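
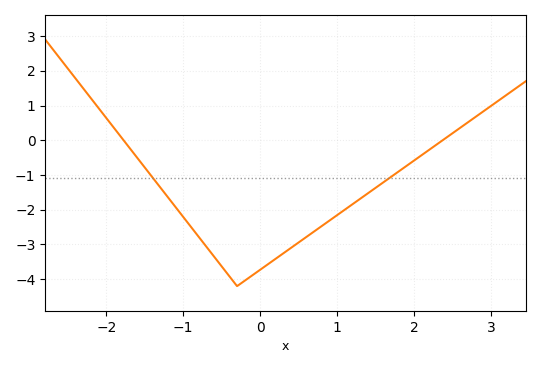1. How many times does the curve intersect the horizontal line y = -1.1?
2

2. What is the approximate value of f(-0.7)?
-3.06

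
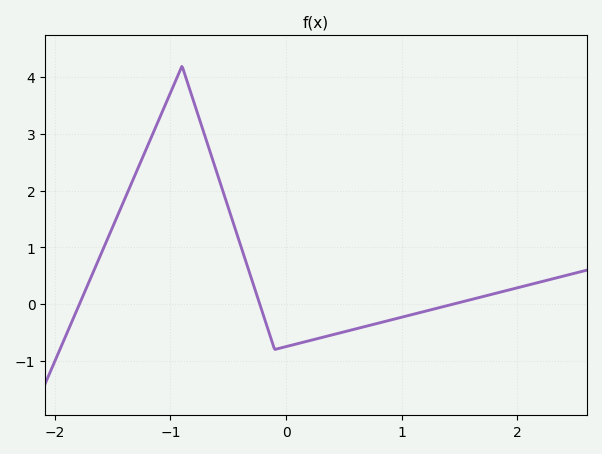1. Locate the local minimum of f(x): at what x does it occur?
-0.1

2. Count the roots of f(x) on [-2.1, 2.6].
3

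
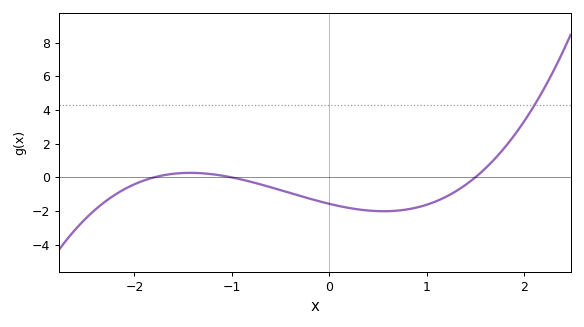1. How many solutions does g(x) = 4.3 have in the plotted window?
1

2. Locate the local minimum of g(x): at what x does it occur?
0.6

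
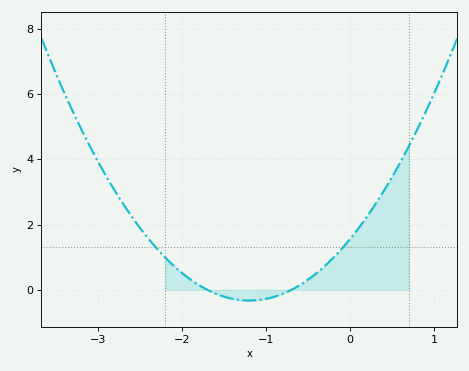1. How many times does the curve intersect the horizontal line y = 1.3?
2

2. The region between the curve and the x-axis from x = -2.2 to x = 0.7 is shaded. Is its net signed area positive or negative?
positive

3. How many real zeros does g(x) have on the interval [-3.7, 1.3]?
2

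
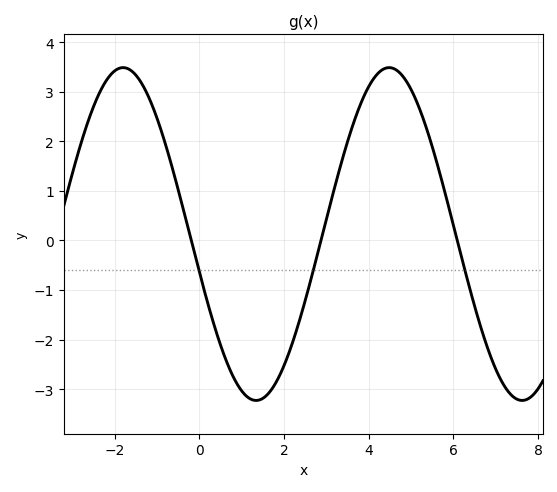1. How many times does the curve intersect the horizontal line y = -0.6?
3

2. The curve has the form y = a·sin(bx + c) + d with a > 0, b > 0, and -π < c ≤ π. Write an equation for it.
y = 3.36sin(1x - 2.9) + 0.13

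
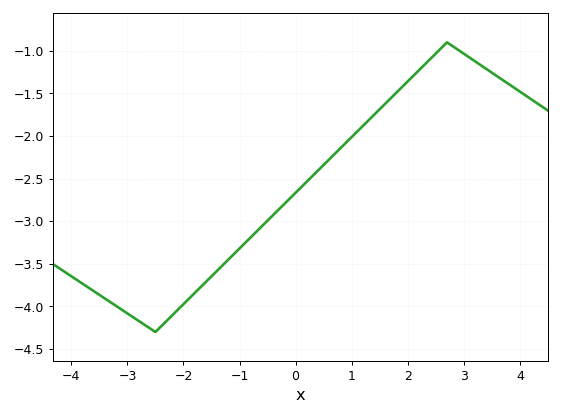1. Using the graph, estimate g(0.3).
-2.45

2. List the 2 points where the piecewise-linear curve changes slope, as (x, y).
(-2.5, -4.3); (2.7, -0.9)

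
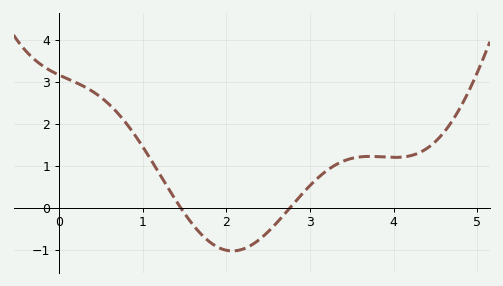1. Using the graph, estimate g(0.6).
2.46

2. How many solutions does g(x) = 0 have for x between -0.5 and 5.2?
2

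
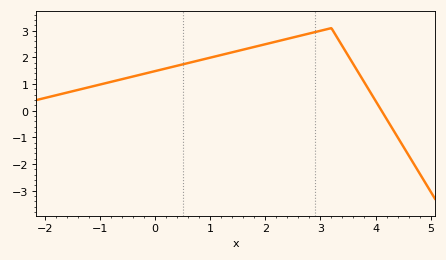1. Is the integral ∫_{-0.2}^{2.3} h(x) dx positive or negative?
positive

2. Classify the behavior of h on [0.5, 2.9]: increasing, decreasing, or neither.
increasing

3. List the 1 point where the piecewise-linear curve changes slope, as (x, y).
(3.2, 3.1)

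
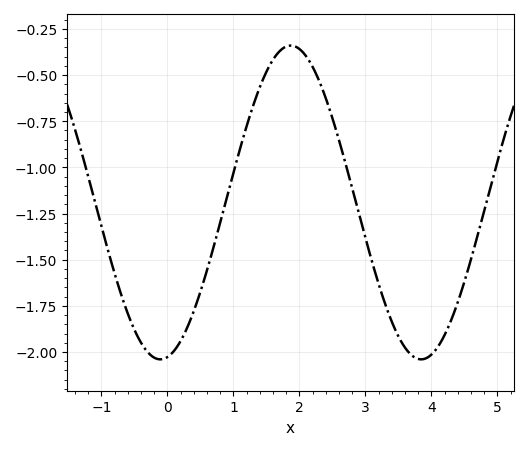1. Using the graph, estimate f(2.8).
-1.12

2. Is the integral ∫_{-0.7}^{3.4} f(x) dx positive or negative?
negative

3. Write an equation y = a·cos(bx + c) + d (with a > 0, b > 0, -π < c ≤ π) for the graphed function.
y = 0.85cos(1.6x - 3) - 1.19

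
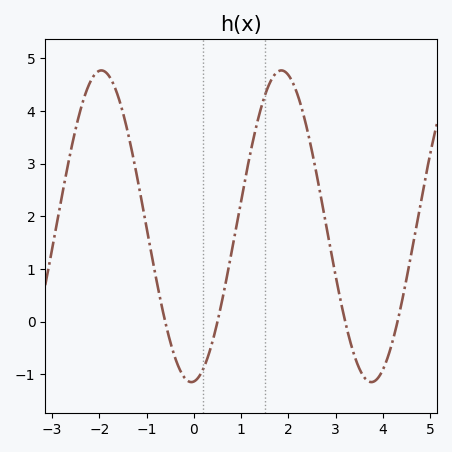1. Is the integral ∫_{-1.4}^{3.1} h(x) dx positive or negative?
positive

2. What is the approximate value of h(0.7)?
0.865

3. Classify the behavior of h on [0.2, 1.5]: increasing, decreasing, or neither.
increasing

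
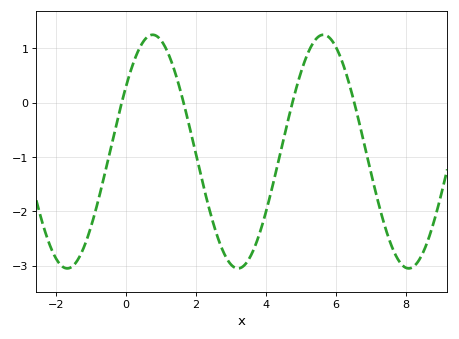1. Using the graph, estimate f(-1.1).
-2.5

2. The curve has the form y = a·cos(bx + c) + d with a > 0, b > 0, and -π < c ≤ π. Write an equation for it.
y = 2.15cos(1.3x - 0.99) - 0.9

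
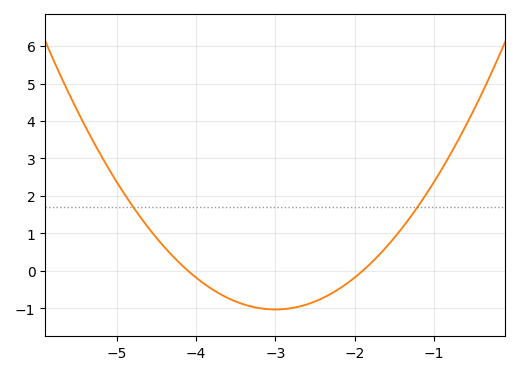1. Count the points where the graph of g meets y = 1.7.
2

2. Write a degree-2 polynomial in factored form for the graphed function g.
y = 0.85(x + 4.1)(x + 1.9)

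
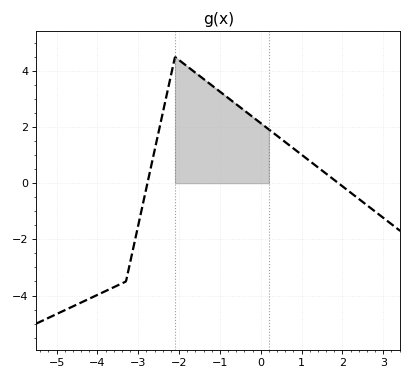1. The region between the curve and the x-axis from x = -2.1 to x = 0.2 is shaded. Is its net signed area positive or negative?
positive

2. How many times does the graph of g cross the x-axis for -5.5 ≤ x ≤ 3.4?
2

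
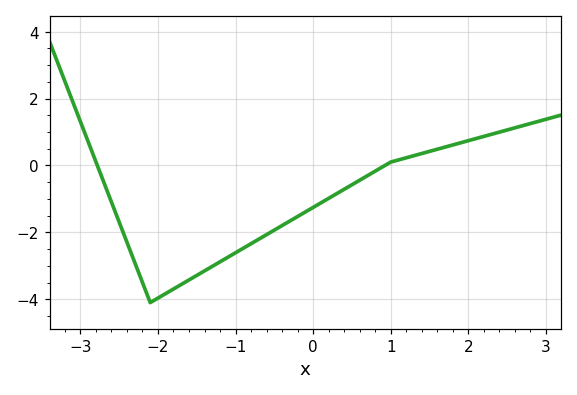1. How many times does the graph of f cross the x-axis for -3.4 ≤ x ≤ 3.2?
2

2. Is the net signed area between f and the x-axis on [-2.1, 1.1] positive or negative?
negative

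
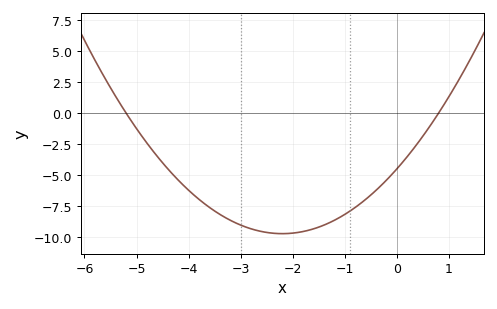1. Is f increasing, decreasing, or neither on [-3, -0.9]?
neither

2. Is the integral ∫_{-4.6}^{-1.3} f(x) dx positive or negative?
negative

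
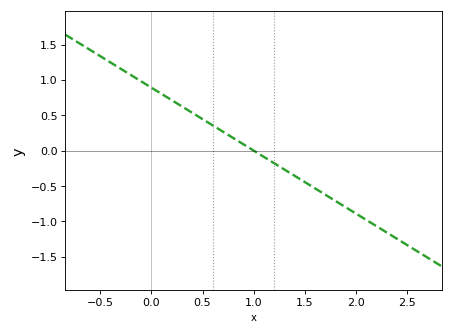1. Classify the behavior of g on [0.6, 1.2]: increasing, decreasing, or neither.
decreasing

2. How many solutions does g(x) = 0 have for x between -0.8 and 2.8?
1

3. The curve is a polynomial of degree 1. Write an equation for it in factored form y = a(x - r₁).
y = -0.89(x - 1)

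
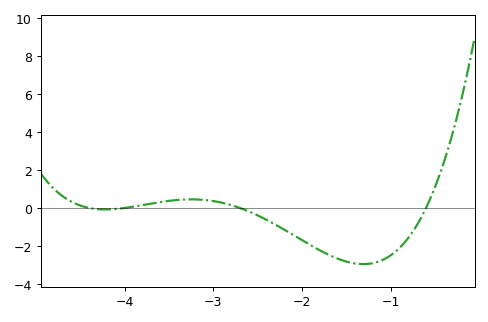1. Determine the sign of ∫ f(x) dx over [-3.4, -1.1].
negative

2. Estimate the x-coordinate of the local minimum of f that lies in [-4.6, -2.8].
-4.22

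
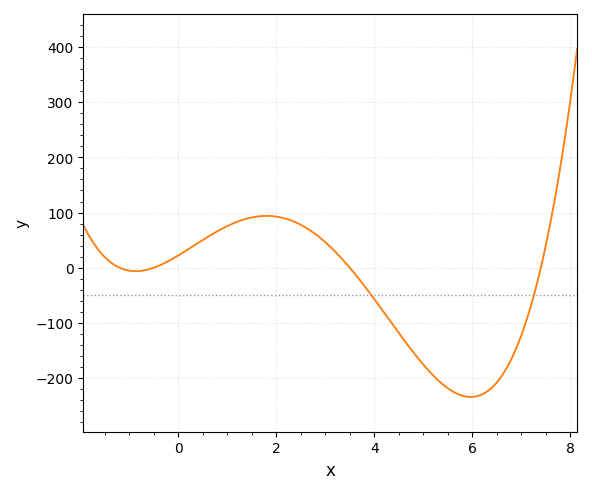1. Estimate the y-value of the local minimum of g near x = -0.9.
-6.31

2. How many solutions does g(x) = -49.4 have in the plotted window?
2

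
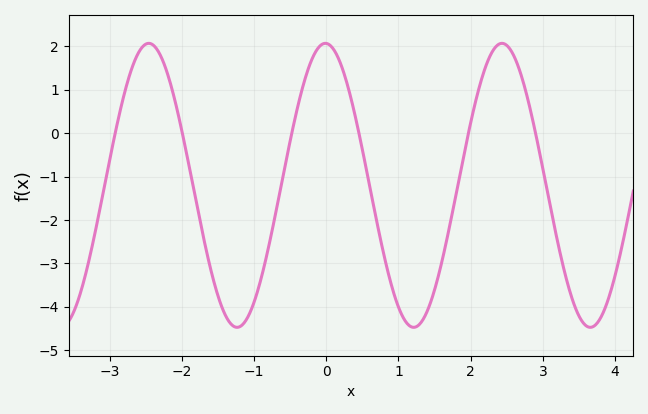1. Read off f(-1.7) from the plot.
-2.4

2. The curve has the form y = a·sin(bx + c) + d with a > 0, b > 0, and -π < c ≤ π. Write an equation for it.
y = 3.27sin(2.6x + 1.6) - 1.2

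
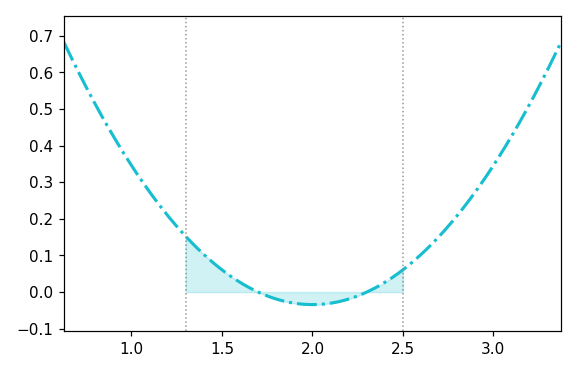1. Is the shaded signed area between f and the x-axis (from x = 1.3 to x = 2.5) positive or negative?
positive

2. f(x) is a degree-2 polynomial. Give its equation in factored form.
y = 0.38(x - 1.7)(x - 2.3)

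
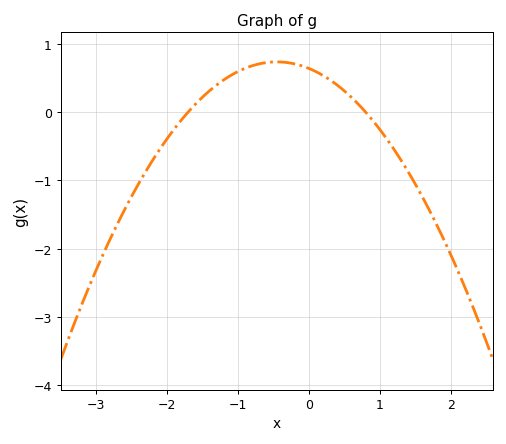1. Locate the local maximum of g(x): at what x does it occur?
-0.45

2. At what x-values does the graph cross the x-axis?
-1.7, 0.8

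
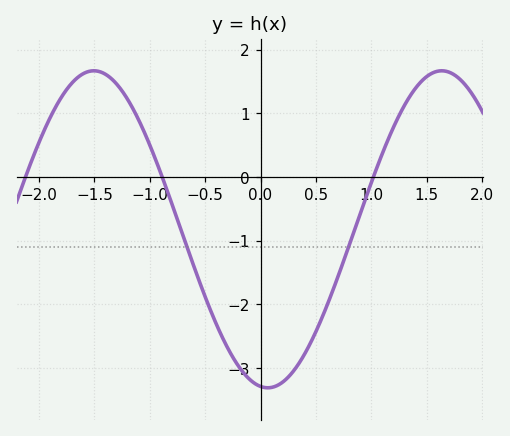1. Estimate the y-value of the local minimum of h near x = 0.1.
-3.3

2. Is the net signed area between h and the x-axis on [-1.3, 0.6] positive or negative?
negative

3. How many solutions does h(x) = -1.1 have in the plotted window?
2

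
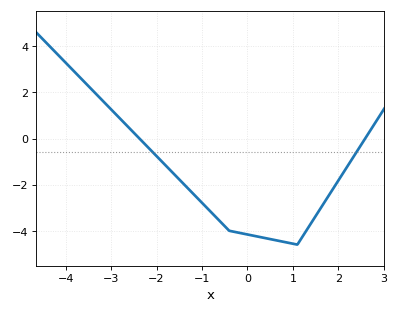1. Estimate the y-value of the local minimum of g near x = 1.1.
-4.6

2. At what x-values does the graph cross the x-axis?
-2.4, 2.6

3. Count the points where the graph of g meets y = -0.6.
2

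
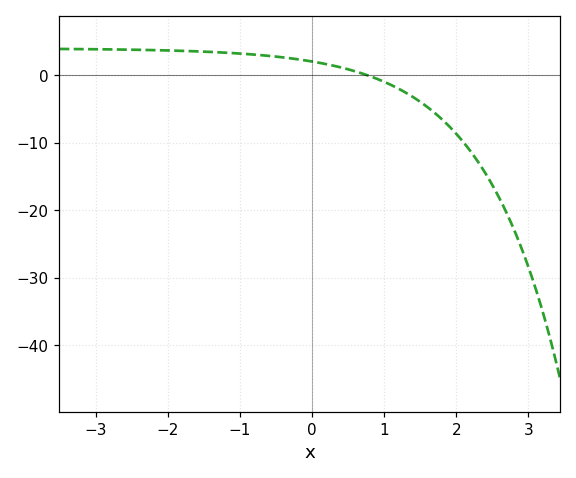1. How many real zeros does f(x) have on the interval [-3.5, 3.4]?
1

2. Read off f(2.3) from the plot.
-12.8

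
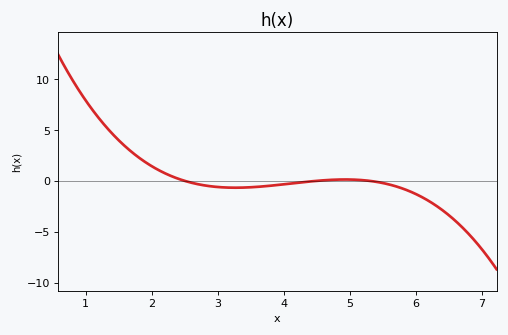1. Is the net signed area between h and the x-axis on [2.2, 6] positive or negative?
negative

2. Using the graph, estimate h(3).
-0.604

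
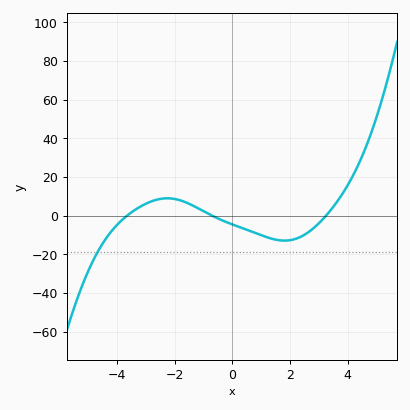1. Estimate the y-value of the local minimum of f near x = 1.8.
-12.9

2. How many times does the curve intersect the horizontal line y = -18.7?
1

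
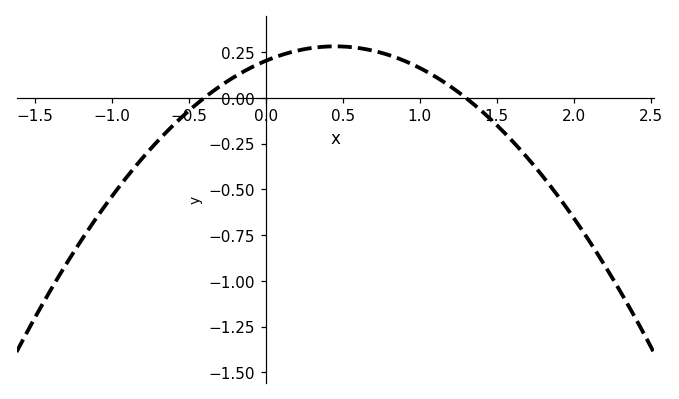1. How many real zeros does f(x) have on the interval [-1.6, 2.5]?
2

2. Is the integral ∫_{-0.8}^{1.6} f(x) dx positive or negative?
positive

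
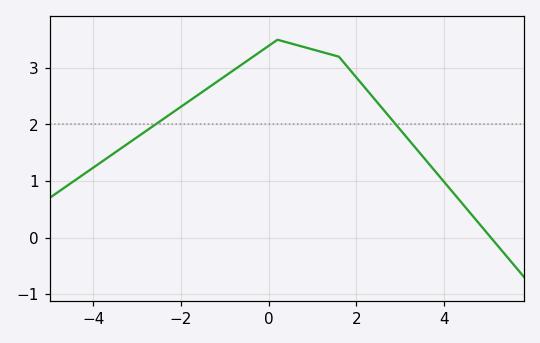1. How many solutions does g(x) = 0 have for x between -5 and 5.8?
1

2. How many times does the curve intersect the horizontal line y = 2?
2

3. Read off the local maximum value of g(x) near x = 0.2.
3.5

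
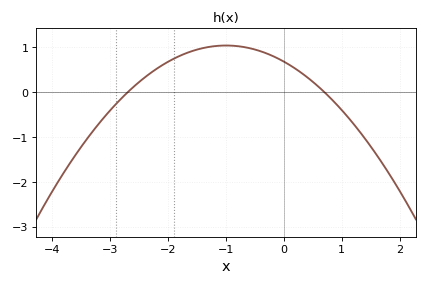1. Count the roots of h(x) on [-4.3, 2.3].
2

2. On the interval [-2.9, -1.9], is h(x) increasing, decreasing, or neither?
increasing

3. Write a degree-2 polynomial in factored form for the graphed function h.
y = -0.36(x + 2.7)(x - 0.7)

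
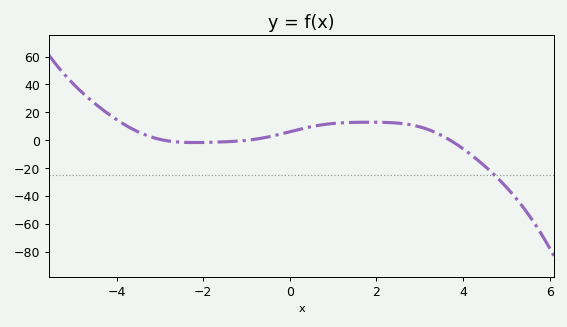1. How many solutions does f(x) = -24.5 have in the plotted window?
1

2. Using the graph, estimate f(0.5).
9.82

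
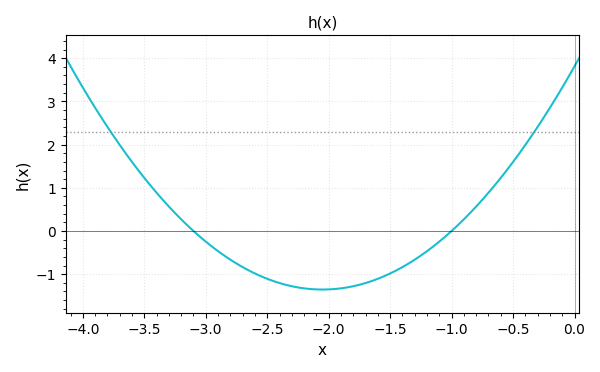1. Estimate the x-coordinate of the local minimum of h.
-2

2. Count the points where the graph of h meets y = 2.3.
2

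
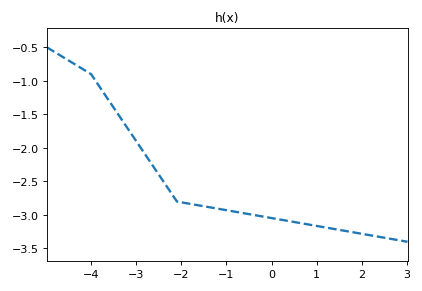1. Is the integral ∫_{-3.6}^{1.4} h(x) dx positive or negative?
negative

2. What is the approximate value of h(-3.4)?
-1.5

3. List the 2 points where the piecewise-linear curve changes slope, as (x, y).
(-4, -0.9); (-2.1, -2.8)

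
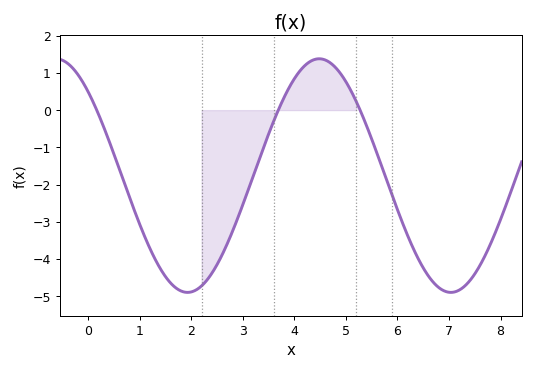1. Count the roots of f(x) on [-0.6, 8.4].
3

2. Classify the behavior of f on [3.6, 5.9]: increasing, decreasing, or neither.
neither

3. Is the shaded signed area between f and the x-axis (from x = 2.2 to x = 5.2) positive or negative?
negative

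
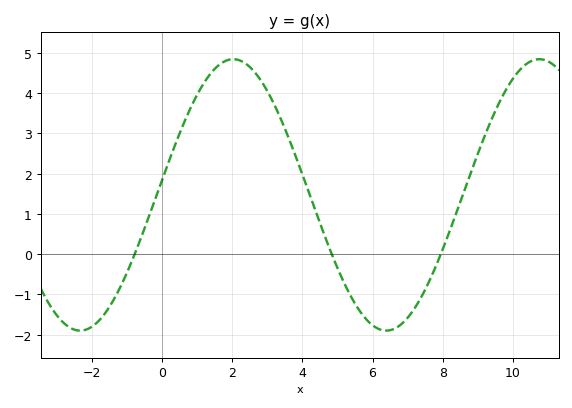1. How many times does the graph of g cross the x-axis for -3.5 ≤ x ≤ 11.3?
3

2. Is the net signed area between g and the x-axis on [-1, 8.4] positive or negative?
positive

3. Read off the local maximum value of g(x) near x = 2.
4.84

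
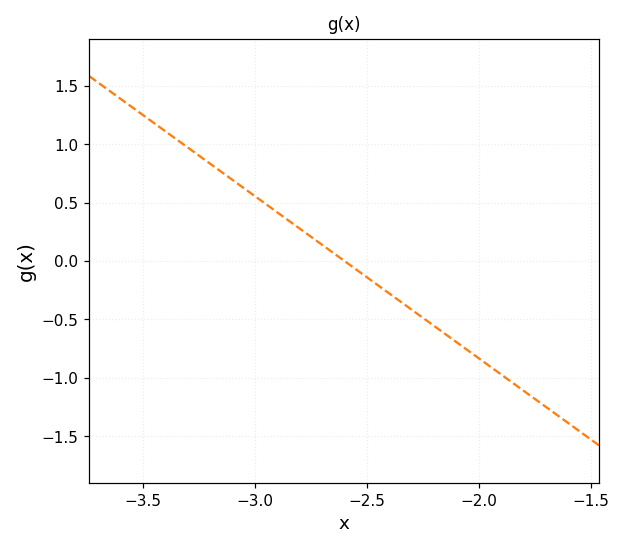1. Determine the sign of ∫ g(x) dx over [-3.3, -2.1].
positive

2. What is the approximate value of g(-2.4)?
-0.278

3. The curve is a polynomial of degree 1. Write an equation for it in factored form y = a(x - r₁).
y = -1.39(x + 2.6)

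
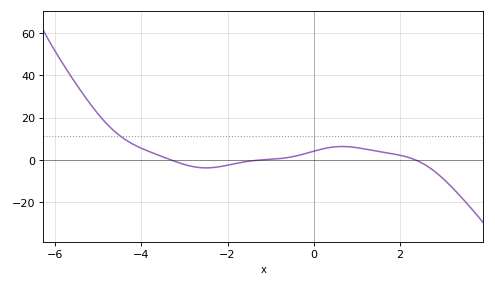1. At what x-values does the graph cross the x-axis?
-3.31, -1.23, 2.37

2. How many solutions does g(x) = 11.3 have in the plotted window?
1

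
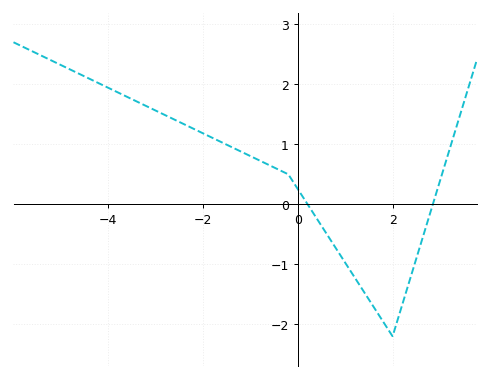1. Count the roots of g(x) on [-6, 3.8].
2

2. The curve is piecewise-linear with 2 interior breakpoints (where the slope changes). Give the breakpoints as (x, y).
(-0.2, 0.5); (2, -2.2)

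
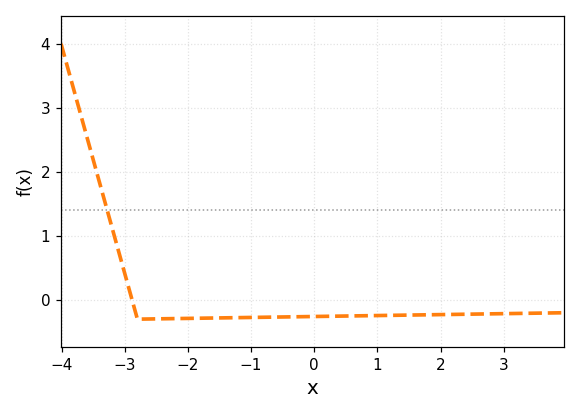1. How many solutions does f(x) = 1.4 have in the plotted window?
1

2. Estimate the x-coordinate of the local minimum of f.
-2.8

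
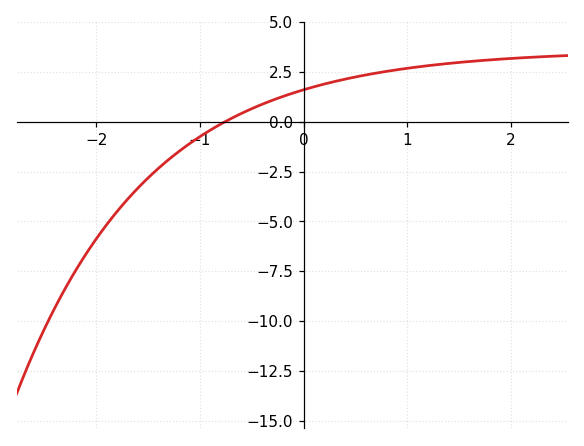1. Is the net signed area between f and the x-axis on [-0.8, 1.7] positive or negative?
positive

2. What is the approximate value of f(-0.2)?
1.2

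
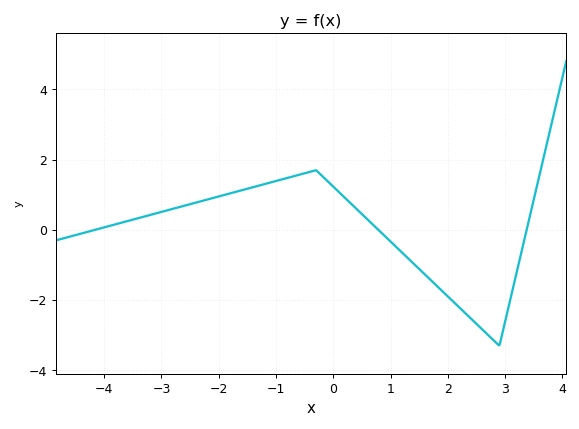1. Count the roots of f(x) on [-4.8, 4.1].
3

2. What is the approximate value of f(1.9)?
-1.74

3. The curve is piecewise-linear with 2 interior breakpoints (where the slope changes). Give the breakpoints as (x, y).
(-0.3, 1.7); (2.9, -3.3)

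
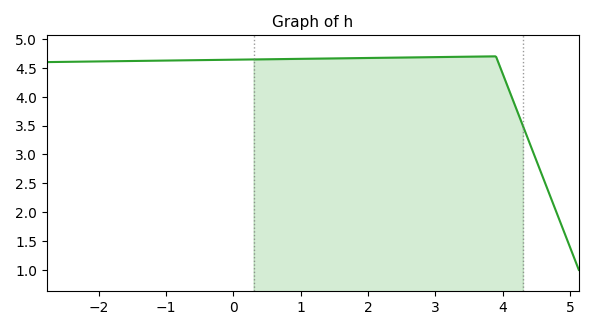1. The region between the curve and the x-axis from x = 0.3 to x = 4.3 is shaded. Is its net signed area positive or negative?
positive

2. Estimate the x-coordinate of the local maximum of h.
3.9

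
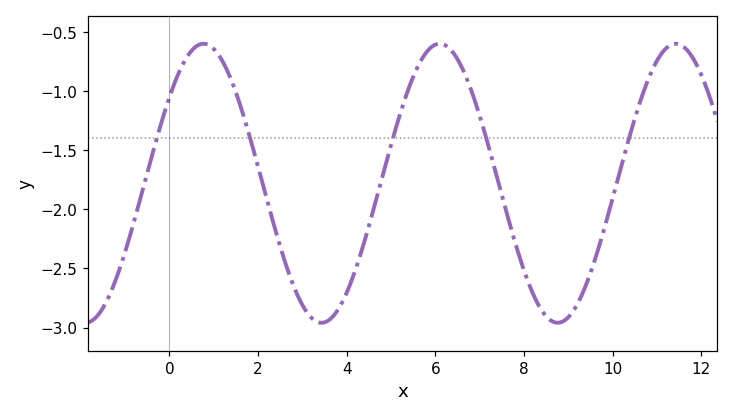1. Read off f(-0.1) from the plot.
-1.17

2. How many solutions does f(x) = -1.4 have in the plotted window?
5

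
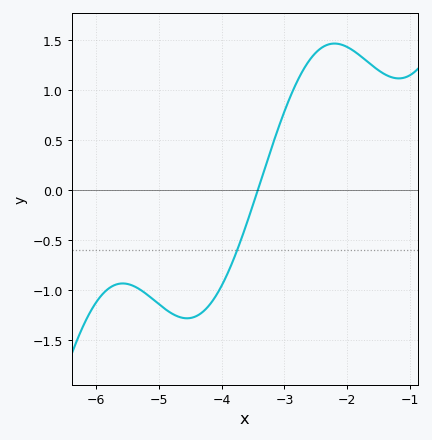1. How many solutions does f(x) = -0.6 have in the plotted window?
1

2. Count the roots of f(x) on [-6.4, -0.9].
1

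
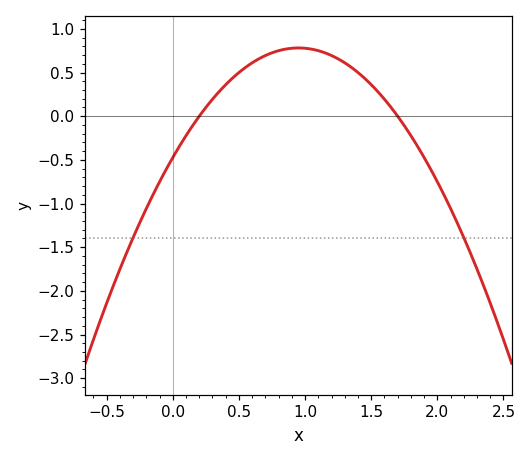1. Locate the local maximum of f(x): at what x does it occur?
0.95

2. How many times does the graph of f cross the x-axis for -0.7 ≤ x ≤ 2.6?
2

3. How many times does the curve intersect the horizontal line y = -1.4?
2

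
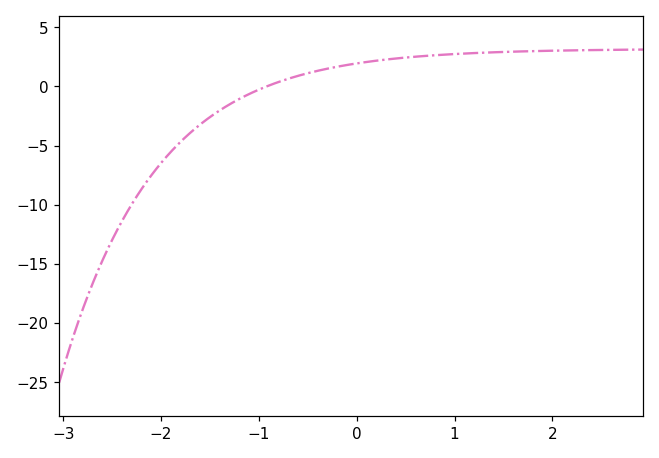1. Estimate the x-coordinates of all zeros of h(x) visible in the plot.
-0.922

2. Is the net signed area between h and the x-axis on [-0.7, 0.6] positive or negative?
positive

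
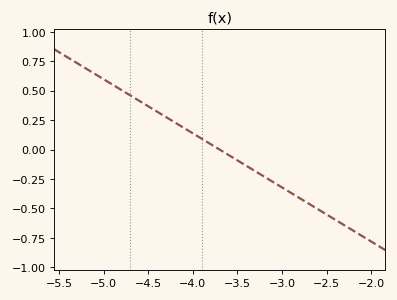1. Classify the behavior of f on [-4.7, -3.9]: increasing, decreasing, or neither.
decreasing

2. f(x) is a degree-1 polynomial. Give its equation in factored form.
y = -0.46(x + 3.7)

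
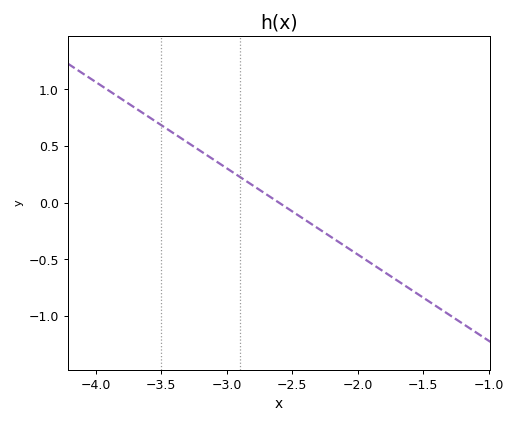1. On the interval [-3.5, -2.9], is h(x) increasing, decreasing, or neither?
decreasing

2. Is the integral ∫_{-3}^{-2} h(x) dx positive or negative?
negative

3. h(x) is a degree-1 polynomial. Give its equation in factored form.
y = -0.76(x + 2.6)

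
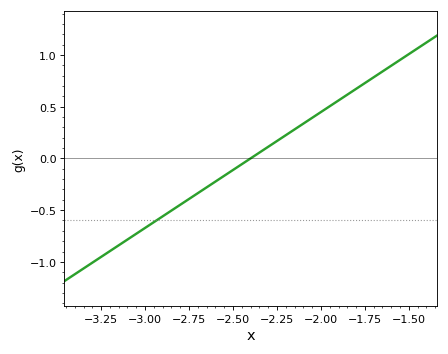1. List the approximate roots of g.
-2.4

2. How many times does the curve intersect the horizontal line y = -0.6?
1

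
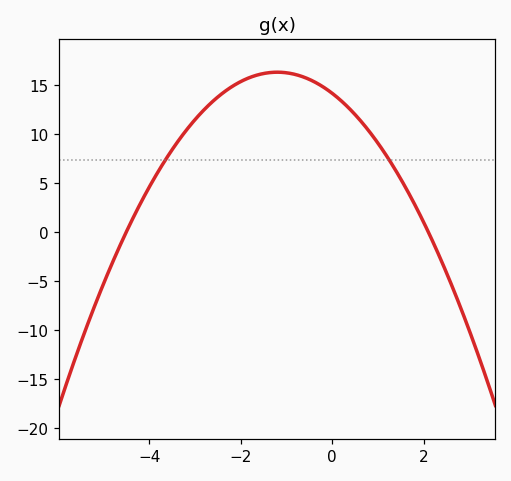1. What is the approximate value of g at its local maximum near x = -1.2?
16.3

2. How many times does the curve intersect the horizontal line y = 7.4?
2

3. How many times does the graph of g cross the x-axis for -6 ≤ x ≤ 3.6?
2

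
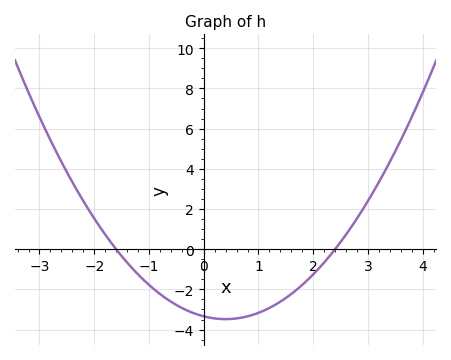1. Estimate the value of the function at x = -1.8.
0.731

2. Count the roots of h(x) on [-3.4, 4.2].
2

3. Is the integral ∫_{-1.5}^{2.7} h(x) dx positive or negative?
negative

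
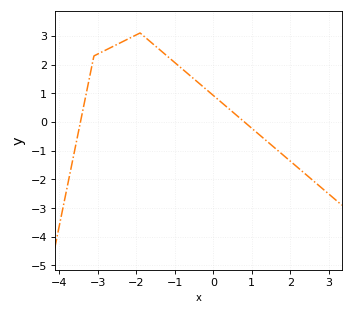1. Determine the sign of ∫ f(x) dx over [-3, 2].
positive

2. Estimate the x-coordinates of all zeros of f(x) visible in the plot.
-3.45, 0.808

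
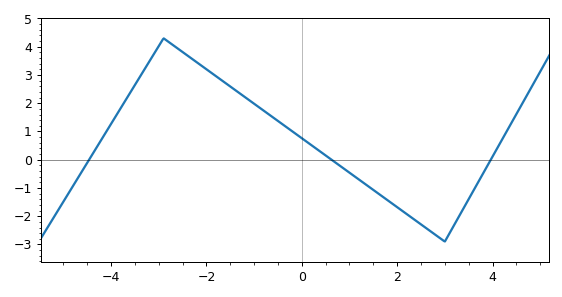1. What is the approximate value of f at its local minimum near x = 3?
-2.9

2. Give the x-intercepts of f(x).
-4.4, 0.6, 4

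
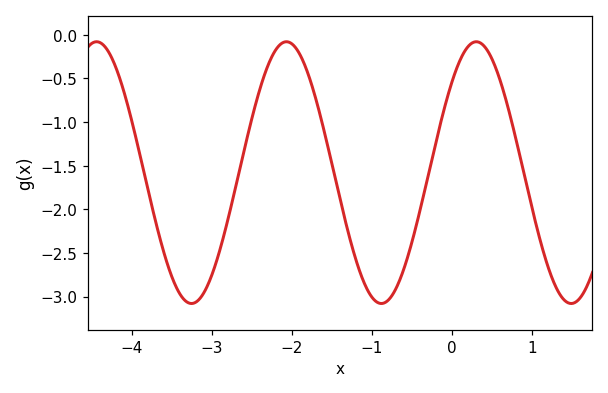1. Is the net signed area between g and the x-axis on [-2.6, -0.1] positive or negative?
negative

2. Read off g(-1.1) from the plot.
-2.85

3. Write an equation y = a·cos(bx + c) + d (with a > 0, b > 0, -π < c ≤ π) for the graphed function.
y = 1.5cos(2.6x - 0.8) - 1.58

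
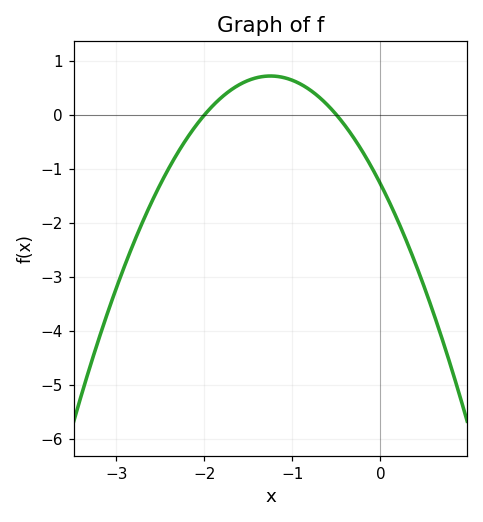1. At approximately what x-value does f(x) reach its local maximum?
-1.2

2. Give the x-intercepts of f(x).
-2, -0.5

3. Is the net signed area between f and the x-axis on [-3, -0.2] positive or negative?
negative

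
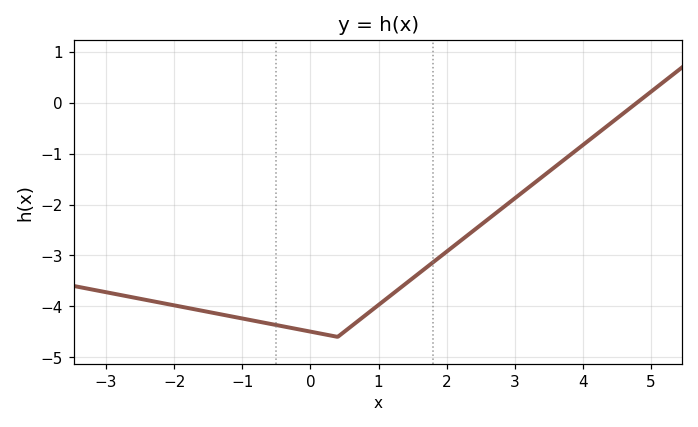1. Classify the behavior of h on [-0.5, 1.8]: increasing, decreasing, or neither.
neither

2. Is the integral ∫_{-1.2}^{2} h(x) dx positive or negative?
negative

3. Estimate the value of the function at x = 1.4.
-3.6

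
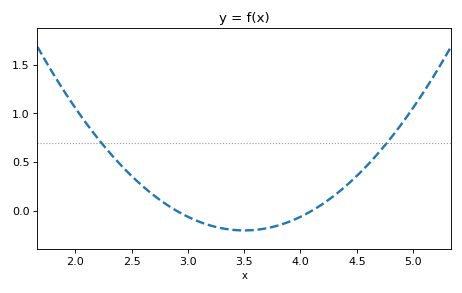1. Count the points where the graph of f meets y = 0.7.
2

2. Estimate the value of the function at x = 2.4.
0.5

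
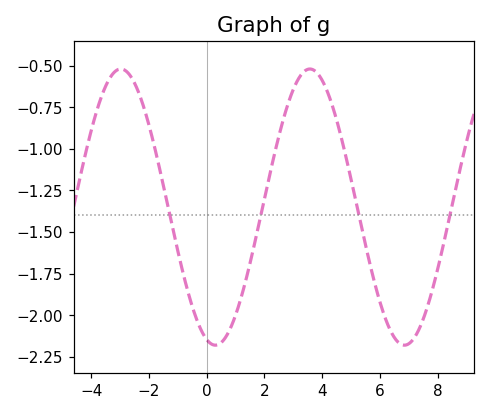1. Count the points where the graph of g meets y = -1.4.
4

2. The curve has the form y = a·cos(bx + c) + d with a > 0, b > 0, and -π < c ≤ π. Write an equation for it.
y = 0.83cos(0.96x + 2.85) - 1.35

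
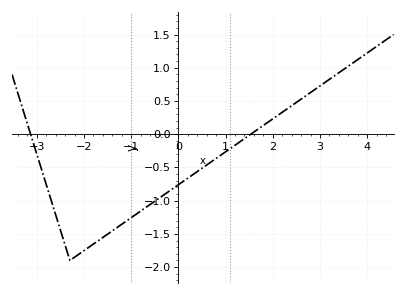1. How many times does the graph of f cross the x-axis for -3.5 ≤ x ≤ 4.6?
2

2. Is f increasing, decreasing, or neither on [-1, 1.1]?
increasing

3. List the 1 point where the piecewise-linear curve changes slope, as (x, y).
(-2.3, -1.9)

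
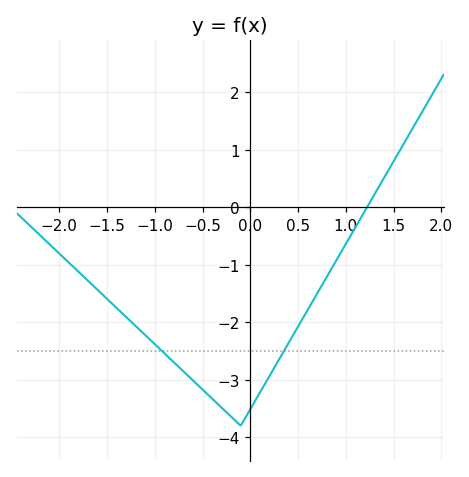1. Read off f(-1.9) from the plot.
-0.962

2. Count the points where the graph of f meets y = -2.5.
2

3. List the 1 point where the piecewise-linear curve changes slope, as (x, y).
(-0.1, -3.8)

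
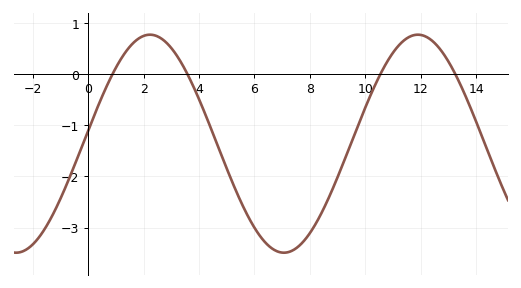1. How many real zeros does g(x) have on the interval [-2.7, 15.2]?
4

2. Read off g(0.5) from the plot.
-0.442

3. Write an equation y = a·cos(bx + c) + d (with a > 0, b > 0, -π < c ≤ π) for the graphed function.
y = 2.13cos(0.65x - 1.45) - 1.36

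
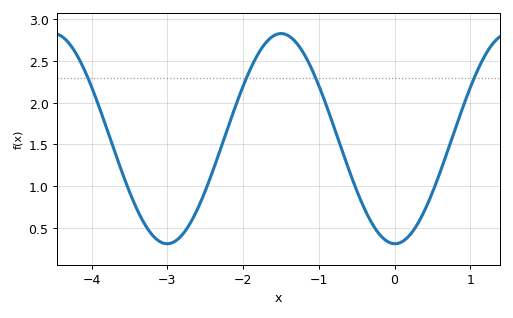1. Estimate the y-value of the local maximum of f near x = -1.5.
2.85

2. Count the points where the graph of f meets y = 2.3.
4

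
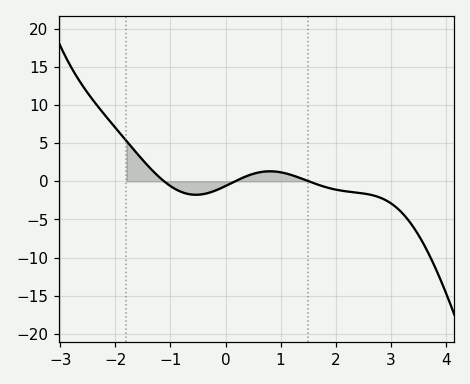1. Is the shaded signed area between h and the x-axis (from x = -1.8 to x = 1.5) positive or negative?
positive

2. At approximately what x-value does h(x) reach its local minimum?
-0.5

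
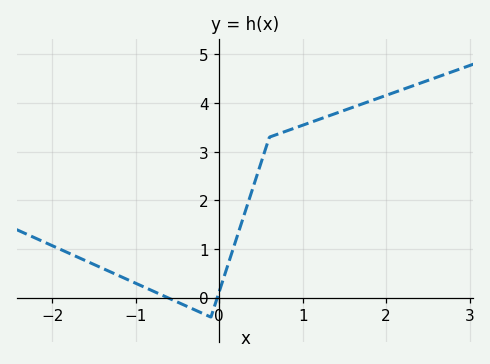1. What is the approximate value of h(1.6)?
3.9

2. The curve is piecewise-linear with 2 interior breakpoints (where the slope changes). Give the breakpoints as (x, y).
(-0.1, -0.4); (0.6, 3.3)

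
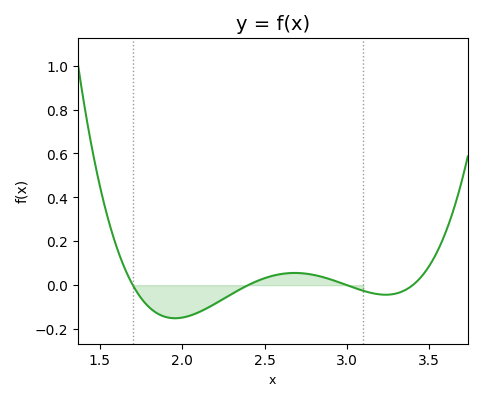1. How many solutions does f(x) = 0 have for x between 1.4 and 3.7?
4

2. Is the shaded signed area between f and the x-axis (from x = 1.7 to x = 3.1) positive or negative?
negative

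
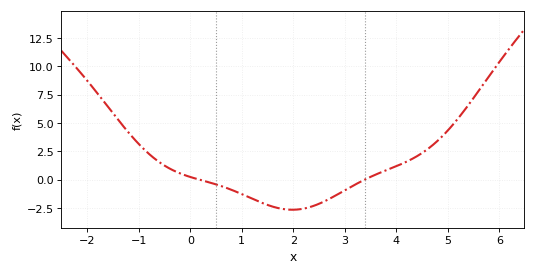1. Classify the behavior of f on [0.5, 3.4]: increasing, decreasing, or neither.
neither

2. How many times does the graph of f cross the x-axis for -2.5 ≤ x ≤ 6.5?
2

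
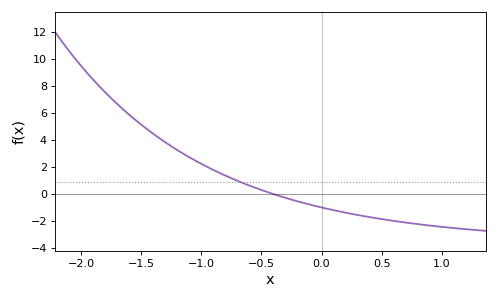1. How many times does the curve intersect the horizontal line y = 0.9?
1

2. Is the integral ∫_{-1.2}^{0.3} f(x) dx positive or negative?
positive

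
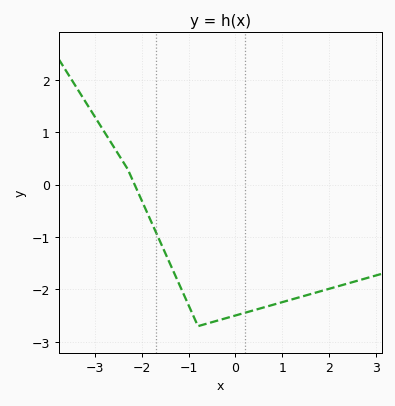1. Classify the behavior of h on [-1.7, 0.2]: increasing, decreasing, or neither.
neither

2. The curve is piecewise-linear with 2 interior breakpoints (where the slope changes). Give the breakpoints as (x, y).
(-2.3, 0.3); (-0.8, -2.7)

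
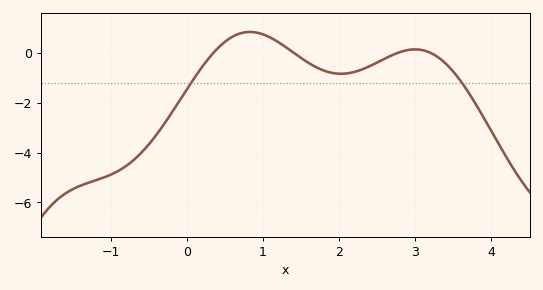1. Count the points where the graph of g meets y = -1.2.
2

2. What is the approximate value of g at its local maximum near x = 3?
0.1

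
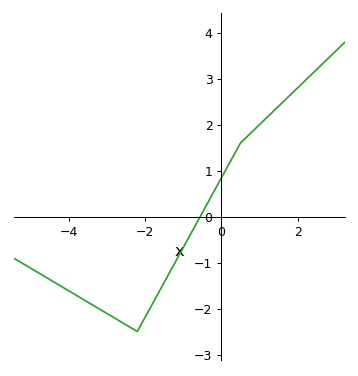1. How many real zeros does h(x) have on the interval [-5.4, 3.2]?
1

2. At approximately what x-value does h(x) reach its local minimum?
-2.2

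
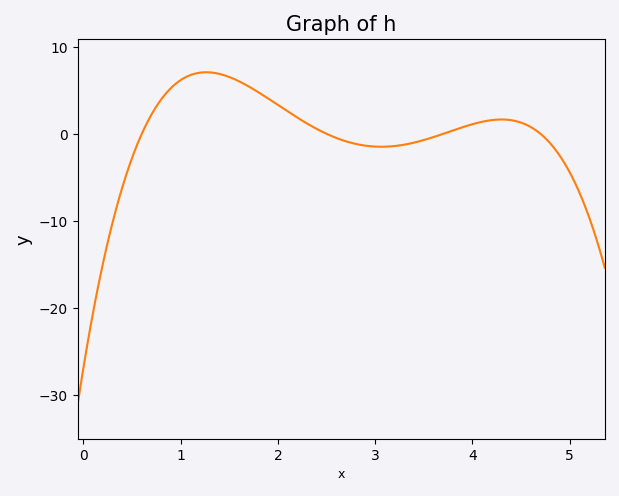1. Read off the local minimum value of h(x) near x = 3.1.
-1.49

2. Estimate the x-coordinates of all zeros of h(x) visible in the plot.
0.6, 2.5, 3.7, 4.7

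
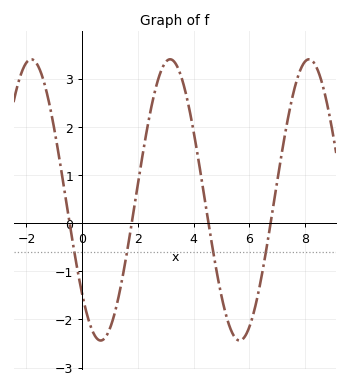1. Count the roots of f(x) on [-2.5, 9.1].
4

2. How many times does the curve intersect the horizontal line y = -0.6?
4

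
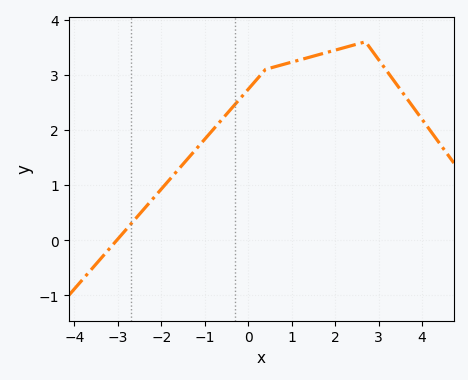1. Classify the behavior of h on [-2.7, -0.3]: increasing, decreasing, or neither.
increasing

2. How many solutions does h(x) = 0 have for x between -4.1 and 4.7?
1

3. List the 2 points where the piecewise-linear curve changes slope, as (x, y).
(0.4, 3.1); (2.7, 3.6)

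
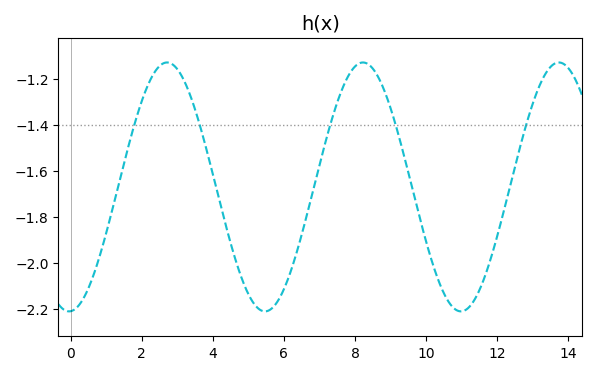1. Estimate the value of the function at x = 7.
-1.58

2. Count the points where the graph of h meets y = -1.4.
5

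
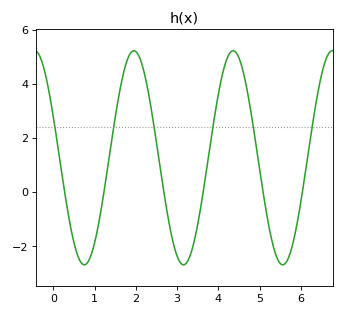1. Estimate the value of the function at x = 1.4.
1.8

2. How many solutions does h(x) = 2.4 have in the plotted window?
6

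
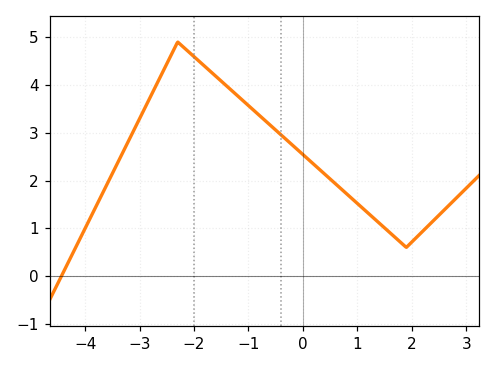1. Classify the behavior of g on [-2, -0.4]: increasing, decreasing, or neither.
decreasing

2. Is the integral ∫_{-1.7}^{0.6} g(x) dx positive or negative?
positive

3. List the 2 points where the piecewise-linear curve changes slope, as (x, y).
(-2.3, 4.9); (1.9, 0.6)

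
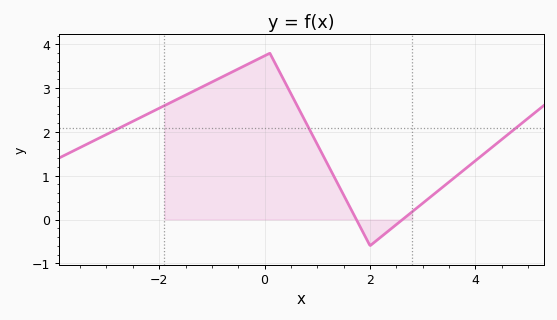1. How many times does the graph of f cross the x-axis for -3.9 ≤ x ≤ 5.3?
2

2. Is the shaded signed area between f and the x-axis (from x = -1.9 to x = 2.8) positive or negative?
positive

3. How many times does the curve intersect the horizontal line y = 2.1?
3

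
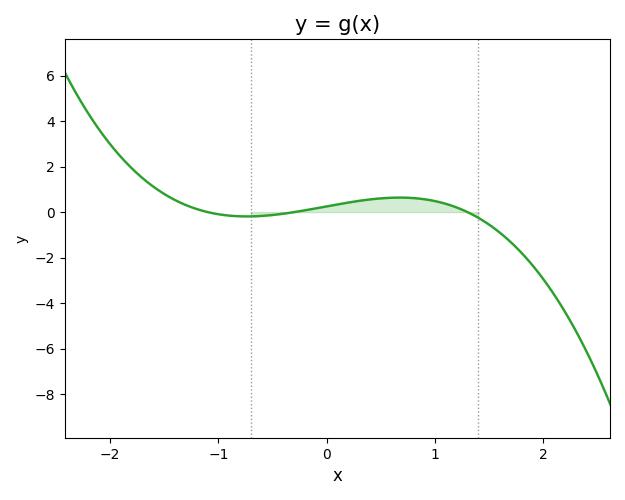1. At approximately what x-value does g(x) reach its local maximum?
0.7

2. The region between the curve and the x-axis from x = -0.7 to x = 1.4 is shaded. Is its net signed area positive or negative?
positive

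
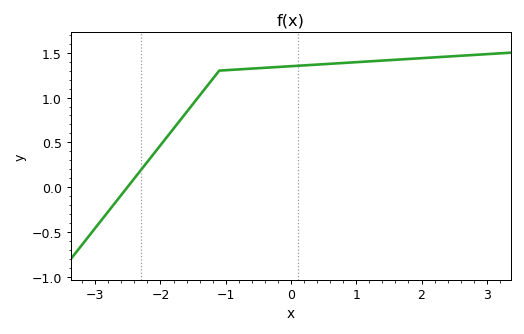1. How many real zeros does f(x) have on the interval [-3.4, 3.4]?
1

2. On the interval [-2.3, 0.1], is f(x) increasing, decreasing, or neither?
increasing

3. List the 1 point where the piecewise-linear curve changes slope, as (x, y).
(-1.1, 1.3)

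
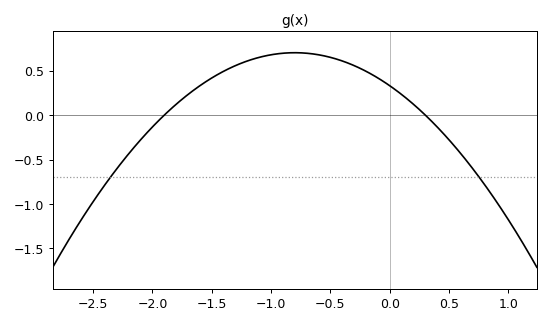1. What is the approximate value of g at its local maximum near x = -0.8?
0.7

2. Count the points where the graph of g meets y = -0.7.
2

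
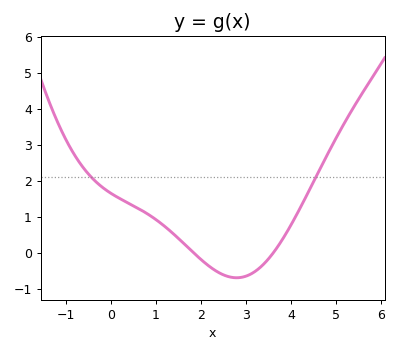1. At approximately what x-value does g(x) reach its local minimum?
2.8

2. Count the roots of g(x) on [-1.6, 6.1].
2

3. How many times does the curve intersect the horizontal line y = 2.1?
2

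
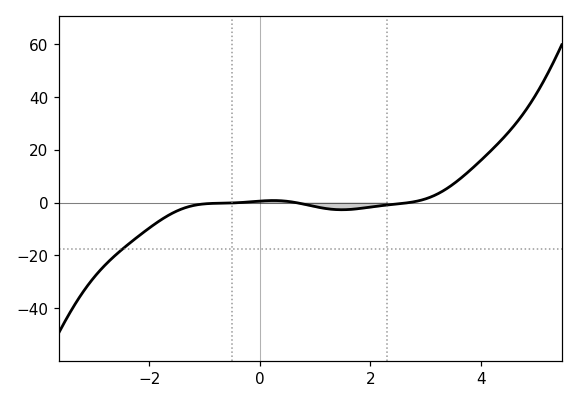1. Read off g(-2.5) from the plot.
-17.9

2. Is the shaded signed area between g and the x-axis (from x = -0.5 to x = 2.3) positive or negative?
negative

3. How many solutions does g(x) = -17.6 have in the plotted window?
1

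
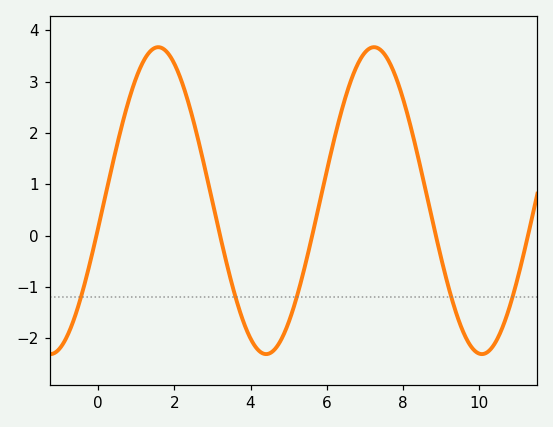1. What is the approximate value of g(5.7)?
0.3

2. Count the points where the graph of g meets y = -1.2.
5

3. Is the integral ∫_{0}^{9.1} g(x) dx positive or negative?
positive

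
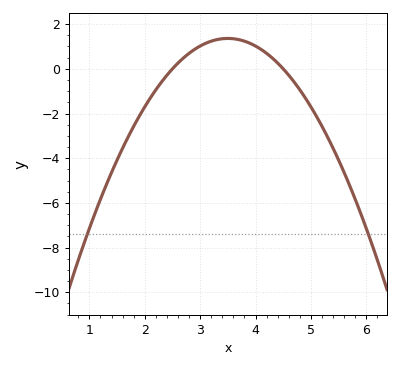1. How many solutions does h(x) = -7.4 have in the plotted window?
2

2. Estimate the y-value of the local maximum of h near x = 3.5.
1.4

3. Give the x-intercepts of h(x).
2.5, 4.5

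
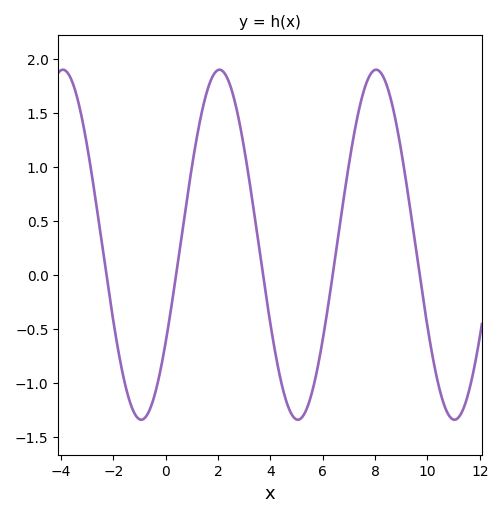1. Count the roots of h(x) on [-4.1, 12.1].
5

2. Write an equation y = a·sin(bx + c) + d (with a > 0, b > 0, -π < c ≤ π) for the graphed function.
y = 1.62sin(1.1x - 0.59) + 0.28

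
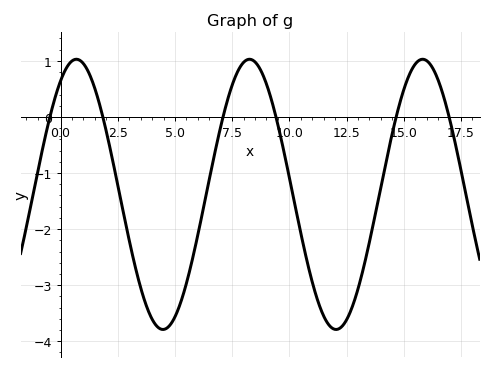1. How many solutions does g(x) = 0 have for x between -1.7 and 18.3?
6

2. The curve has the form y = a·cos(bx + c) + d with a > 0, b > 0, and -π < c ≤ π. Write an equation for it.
y = 2.41cos(0.83x - 0.572) - 1.38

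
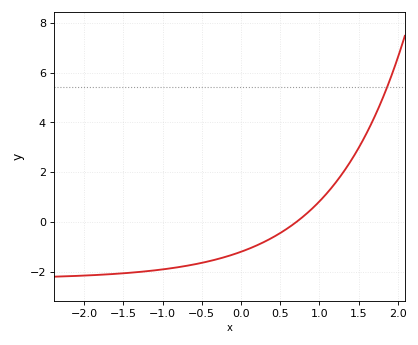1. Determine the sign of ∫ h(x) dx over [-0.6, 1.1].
negative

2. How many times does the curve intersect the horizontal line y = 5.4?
1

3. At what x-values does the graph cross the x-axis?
0.707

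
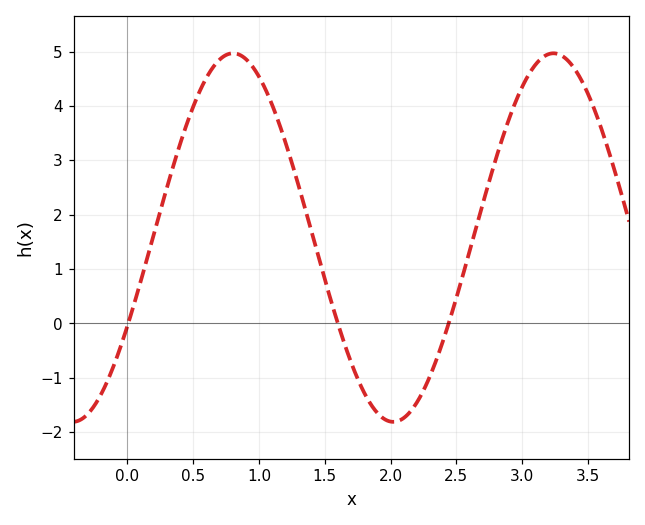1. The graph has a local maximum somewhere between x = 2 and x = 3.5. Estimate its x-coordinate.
3.24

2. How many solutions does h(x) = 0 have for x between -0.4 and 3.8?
3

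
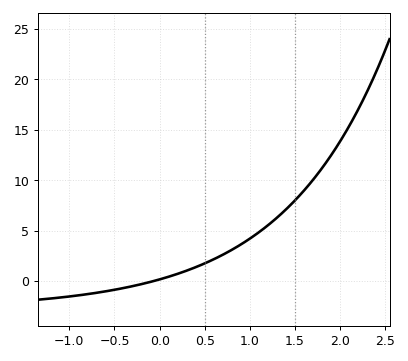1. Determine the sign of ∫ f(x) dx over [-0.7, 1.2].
positive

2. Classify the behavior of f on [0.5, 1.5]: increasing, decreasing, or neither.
increasing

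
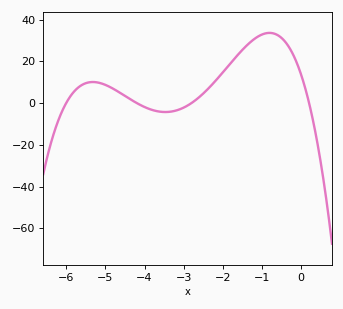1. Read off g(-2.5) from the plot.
4.58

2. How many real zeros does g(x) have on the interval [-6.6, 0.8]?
4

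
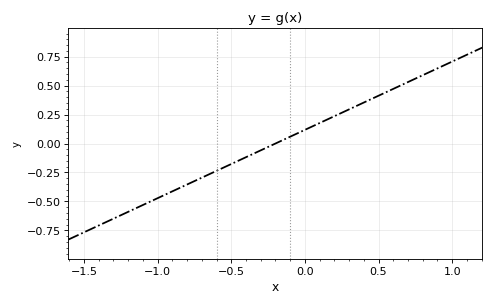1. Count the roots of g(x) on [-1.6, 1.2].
1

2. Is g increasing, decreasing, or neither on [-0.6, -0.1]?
increasing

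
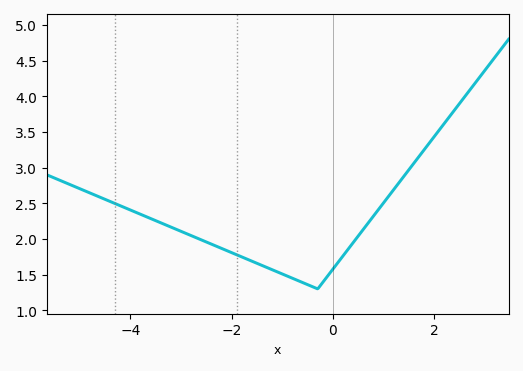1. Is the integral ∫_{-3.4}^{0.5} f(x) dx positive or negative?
positive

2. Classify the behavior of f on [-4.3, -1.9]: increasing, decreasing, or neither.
decreasing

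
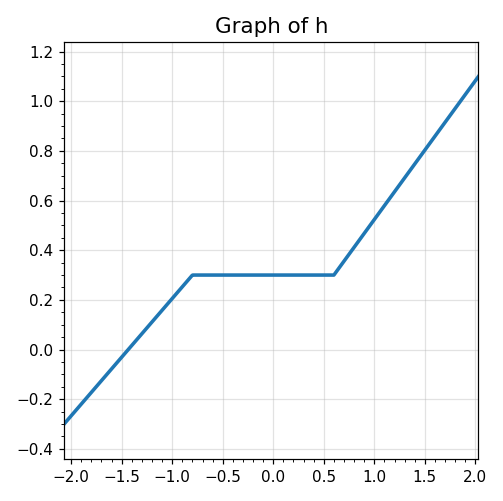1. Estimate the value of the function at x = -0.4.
0.3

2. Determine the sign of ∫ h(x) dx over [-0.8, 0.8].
positive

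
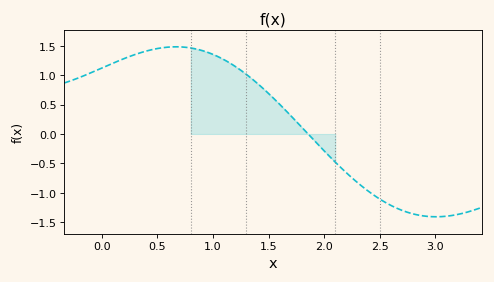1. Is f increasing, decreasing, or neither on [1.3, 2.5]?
decreasing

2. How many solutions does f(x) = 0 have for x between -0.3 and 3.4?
1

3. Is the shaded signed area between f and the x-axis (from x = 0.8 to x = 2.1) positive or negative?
positive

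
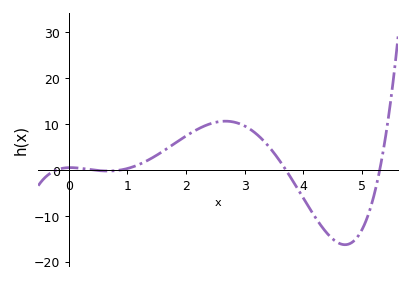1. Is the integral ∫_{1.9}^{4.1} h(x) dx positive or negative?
positive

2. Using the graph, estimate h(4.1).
-8.31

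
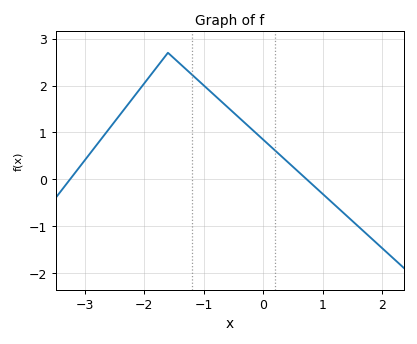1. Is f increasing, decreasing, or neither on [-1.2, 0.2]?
decreasing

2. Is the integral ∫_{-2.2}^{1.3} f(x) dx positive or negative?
positive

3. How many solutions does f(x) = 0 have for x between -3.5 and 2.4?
2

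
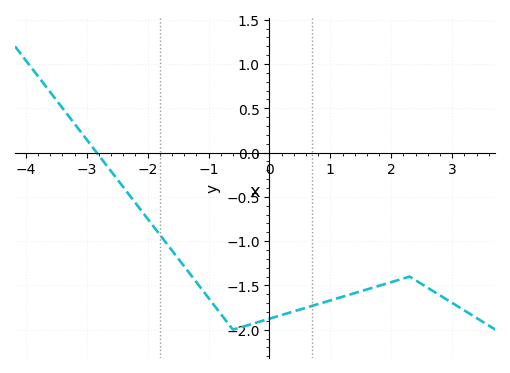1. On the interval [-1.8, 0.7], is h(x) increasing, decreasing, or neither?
neither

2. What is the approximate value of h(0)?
-1.9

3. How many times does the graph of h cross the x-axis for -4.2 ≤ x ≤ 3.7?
1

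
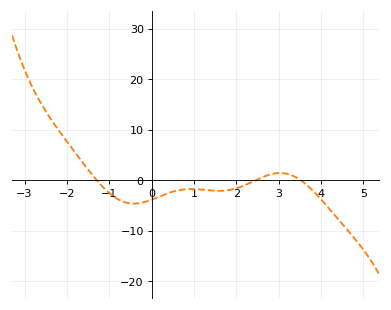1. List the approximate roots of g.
-1.29, 2.46, 3.53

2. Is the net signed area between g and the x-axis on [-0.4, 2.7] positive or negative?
negative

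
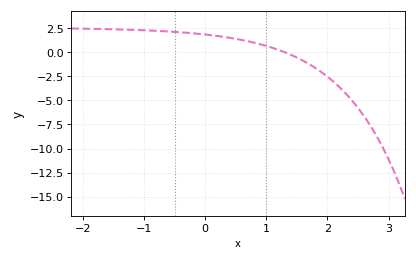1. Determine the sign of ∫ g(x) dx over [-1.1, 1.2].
positive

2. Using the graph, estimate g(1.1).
0.45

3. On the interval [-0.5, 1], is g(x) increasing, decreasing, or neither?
decreasing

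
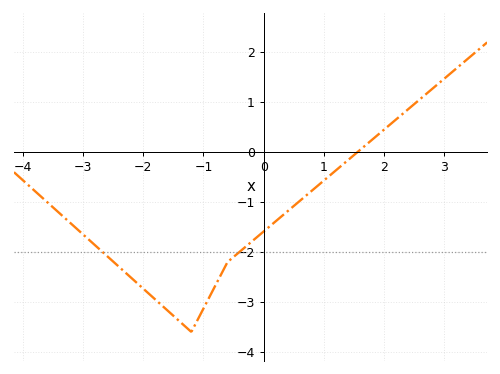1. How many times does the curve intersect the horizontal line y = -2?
2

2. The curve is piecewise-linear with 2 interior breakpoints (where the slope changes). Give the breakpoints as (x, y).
(-1.2, -3.6); (-0.6, -2.2)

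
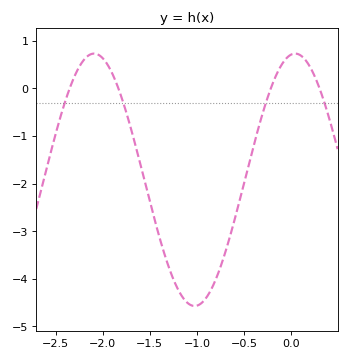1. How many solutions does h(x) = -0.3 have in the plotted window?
4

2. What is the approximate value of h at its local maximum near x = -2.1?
0.73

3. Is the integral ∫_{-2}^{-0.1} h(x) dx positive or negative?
negative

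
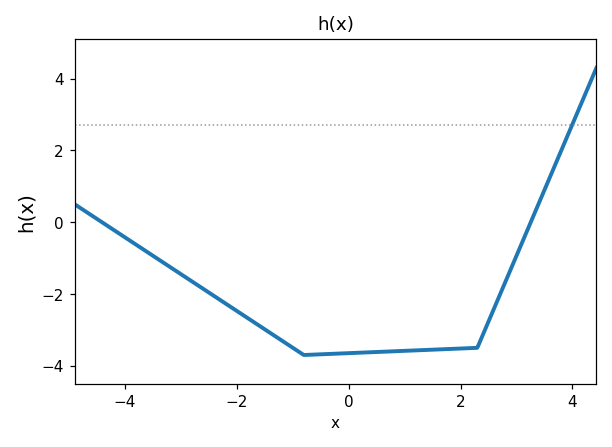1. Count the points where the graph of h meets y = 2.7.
1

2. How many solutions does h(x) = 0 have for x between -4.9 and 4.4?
2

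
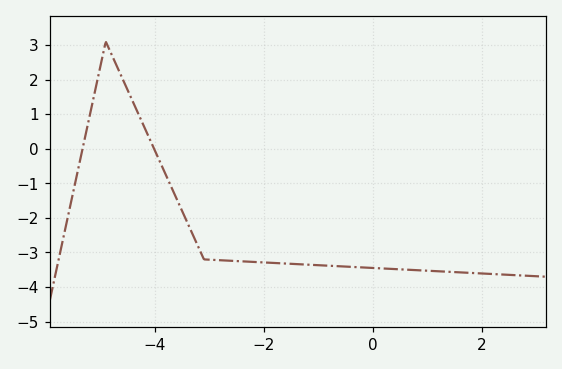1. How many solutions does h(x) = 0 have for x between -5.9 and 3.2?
2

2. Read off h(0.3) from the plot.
-3.47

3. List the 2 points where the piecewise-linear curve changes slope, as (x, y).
(-4.9, 3.1); (-3.1, -3.2)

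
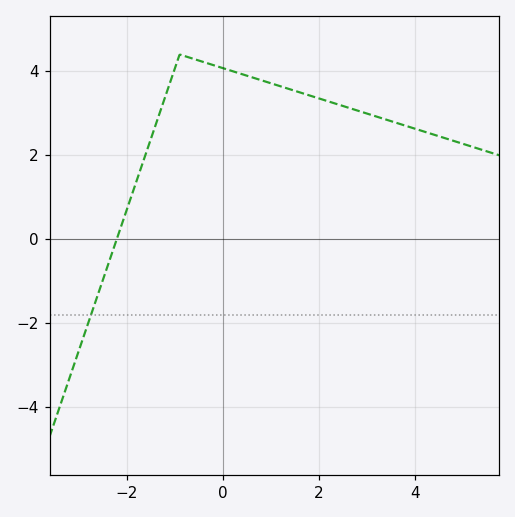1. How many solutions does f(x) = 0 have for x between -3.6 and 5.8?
1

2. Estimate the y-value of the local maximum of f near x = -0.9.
4.4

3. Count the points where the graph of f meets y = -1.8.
1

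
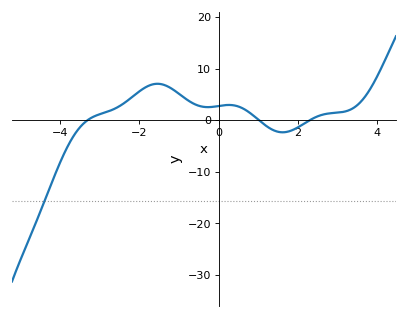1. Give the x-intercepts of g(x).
-3.31, 1.02, 2.29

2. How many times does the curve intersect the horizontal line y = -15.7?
1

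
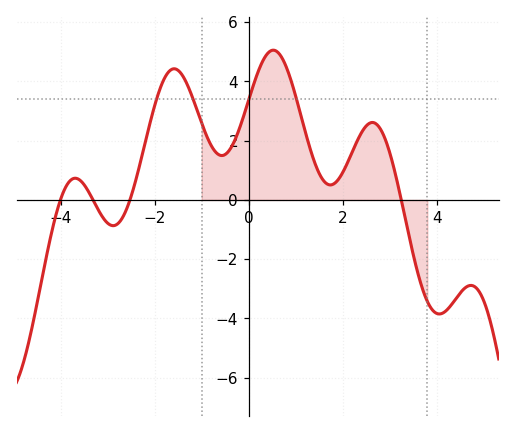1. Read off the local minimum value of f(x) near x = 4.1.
-3.85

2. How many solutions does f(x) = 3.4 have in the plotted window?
4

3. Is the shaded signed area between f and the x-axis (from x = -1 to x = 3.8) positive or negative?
positive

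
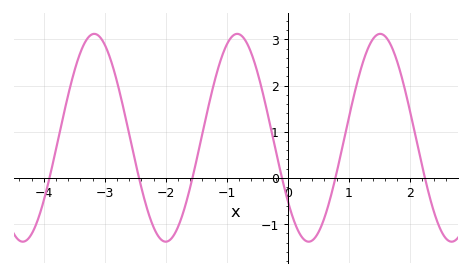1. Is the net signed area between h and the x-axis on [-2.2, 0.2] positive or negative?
positive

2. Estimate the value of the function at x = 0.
-0.49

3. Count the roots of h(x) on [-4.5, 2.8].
6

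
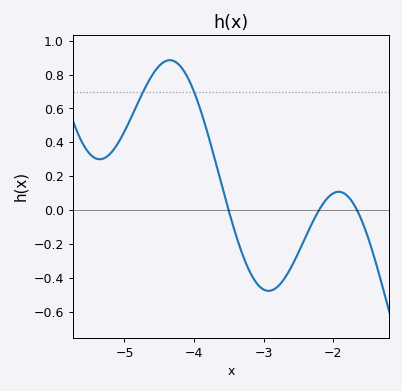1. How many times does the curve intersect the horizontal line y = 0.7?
2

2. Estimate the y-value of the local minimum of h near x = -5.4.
0.3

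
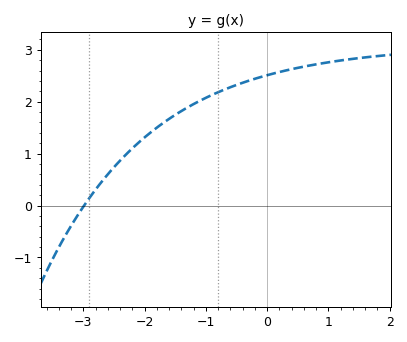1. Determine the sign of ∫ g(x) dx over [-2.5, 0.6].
positive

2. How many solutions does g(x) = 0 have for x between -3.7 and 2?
1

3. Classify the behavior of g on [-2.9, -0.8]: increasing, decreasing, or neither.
increasing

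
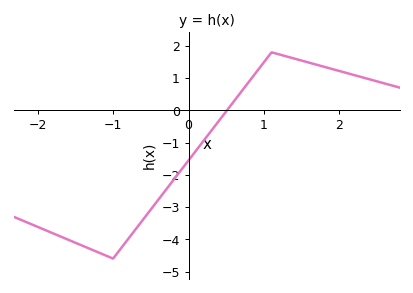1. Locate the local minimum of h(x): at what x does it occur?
-1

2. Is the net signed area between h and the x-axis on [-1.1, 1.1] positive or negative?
negative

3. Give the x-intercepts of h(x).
0.509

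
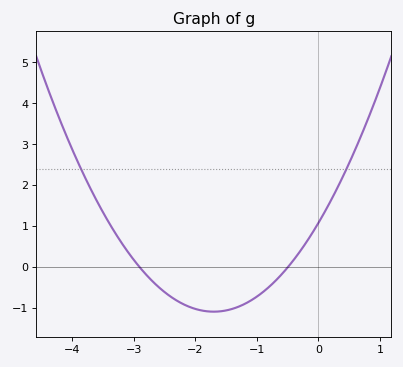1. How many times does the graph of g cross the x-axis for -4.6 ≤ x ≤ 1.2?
2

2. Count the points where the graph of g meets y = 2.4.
2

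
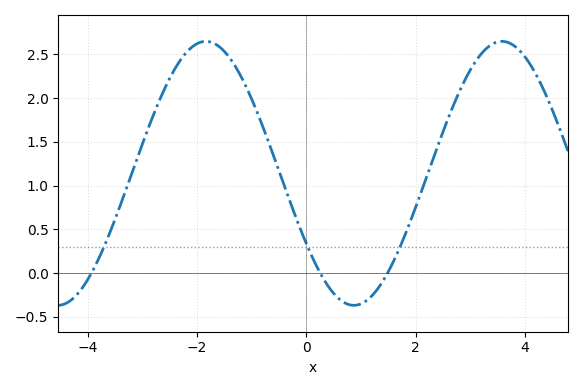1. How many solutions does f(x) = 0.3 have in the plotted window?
3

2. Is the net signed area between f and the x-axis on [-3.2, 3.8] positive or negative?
positive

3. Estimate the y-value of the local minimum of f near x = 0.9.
-0.37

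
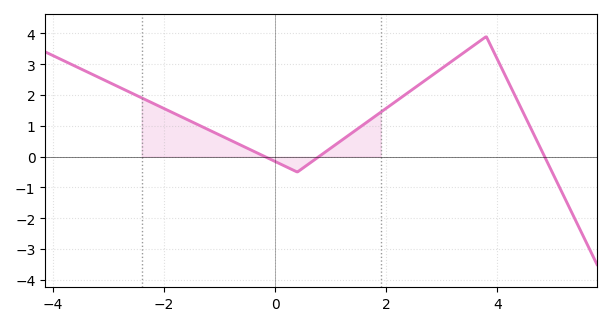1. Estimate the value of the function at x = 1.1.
0.4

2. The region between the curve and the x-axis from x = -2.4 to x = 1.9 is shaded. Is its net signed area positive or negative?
positive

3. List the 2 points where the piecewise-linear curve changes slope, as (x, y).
(0.4, -0.5); (3.8, 3.9)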